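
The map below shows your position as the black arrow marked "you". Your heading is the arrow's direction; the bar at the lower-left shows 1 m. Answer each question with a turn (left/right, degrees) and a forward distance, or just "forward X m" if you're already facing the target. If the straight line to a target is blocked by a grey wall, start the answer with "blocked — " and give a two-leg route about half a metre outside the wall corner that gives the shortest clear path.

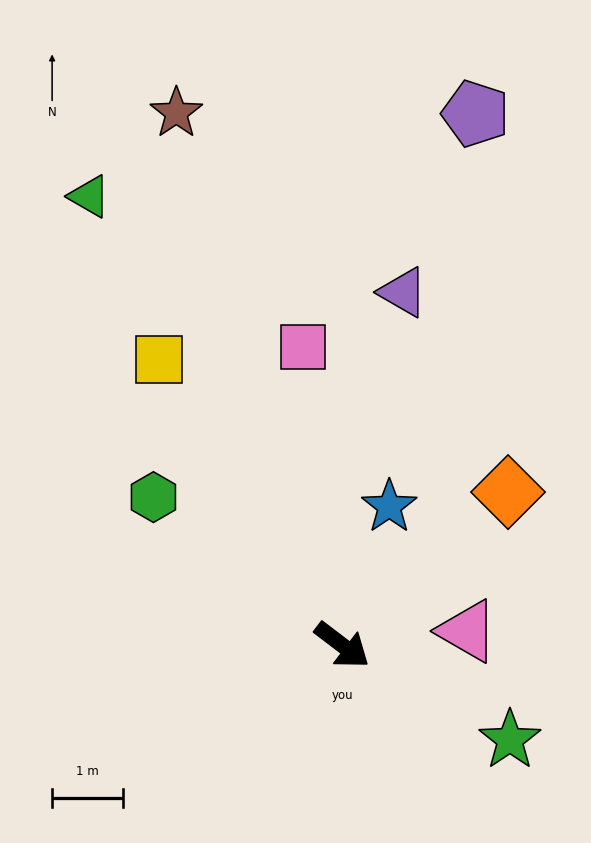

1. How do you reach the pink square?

turn left 135°, forward 4.2 m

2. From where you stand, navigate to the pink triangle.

turn left 44°, forward 1.8 m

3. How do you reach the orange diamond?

turn left 80°, forward 3.2 m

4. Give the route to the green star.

turn left 8°, forward 2.7 m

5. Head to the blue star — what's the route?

turn left 109°, forward 2.1 m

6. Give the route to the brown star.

turn left 145°, forward 7.8 m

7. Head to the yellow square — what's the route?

turn left 160°, forward 4.8 m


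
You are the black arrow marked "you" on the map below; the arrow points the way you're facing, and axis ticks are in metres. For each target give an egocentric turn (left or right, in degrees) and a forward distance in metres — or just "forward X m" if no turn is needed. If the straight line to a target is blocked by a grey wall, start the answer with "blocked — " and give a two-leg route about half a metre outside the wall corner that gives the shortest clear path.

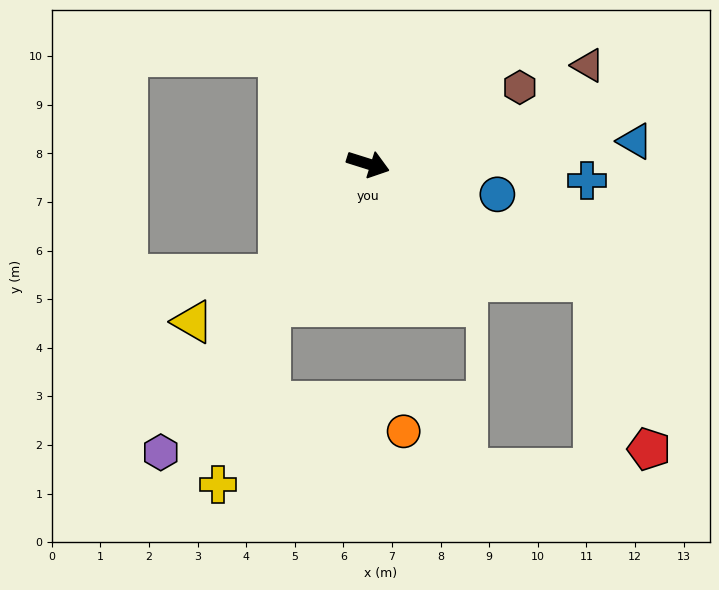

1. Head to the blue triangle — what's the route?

turn left 22°, forward 5.5 m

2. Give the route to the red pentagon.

blocked — turn right 10°, forward 5.2 m, then turn right 44°, forward 3.6 m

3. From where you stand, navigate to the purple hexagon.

turn right 108°, forward 7.3 m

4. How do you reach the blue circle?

turn left 4°, forward 2.7 m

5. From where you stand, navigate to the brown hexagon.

turn left 44°, forward 3.5 m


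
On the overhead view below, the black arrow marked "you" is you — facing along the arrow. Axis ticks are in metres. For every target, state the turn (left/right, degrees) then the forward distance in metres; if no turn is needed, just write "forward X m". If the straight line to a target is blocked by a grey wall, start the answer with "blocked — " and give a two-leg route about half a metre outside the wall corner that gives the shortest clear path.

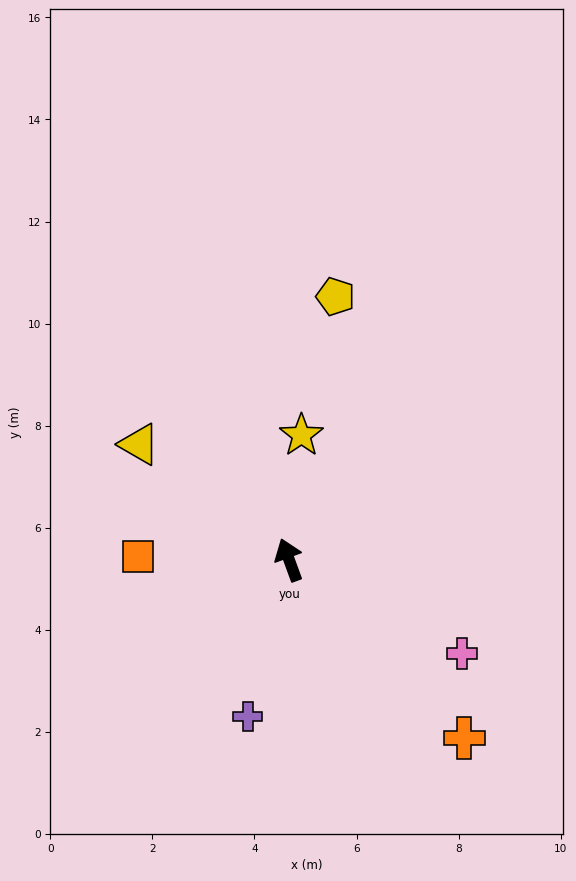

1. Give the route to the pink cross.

turn right 139°, forward 3.9 m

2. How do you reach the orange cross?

turn right 156°, forward 4.9 m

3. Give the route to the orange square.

turn left 69°, forward 3.0 m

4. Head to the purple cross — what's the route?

turn left 145°, forward 3.2 m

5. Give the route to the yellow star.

turn right 26°, forward 2.5 m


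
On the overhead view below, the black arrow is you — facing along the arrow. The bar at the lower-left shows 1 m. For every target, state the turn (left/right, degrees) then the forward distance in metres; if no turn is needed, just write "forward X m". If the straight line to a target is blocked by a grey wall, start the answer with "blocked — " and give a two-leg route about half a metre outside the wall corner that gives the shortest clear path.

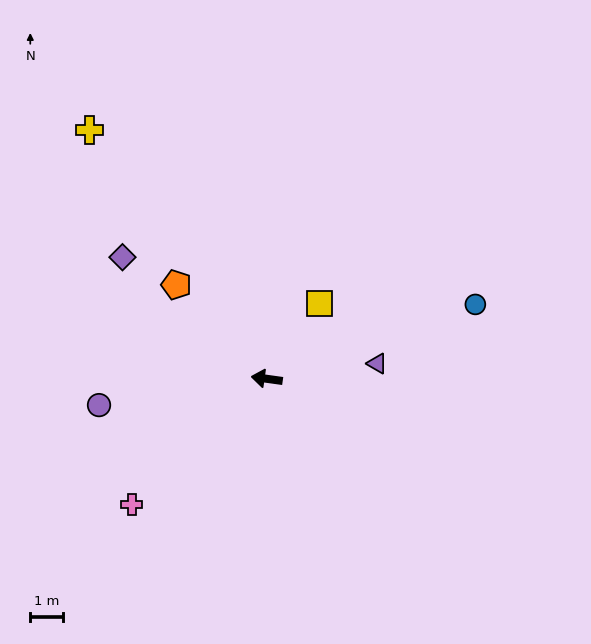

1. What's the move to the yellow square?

turn right 117°, forward 2.8 m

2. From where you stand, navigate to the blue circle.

turn right 152°, forward 6.7 m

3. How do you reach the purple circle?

turn left 17°, forward 5.2 m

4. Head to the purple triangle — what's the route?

turn right 164°, forward 3.4 m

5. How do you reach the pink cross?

turn left 51°, forward 5.6 m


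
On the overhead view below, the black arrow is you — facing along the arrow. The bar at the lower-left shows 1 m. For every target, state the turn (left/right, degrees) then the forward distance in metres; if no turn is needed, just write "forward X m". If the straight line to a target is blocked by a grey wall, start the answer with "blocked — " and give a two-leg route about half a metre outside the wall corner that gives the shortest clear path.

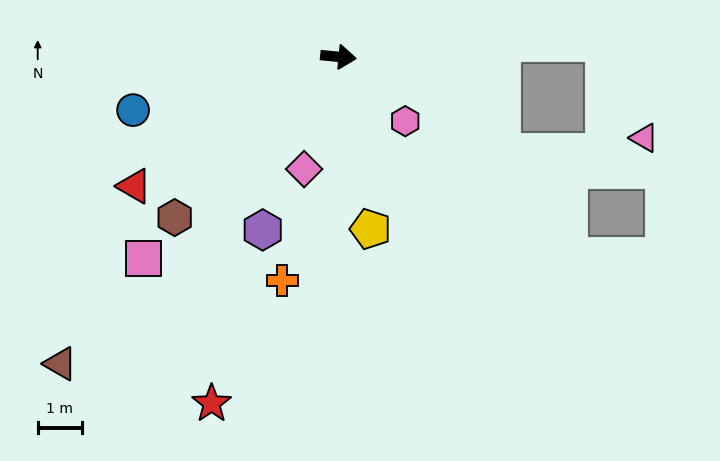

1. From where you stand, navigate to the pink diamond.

turn right 101°, forward 2.7 m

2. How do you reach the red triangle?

turn right 142°, forward 5.5 m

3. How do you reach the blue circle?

turn right 160°, forward 4.8 m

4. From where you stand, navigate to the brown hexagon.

turn right 130°, forward 5.2 m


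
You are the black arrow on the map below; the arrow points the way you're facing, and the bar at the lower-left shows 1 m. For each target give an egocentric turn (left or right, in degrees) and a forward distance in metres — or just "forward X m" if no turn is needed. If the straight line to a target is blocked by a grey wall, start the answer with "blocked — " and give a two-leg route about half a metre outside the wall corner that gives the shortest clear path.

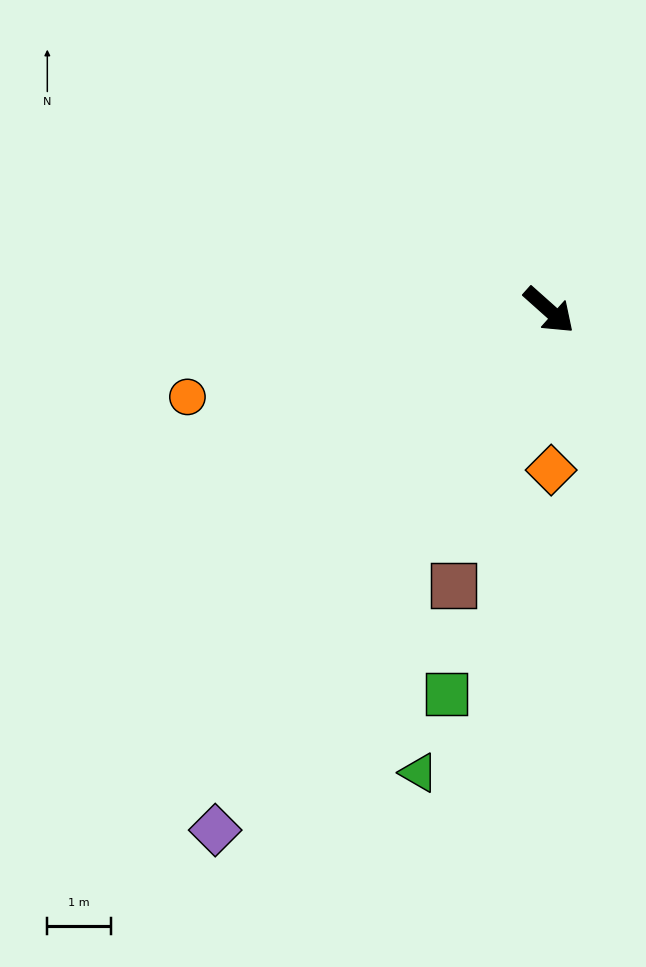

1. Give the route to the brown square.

turn right 67°, forward 4.6 m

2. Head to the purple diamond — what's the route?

turn right 81°, forward 9.7 m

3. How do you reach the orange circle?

turn right 125°, forward 5.8 m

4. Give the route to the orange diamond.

turn right 47°, forward 2.5 m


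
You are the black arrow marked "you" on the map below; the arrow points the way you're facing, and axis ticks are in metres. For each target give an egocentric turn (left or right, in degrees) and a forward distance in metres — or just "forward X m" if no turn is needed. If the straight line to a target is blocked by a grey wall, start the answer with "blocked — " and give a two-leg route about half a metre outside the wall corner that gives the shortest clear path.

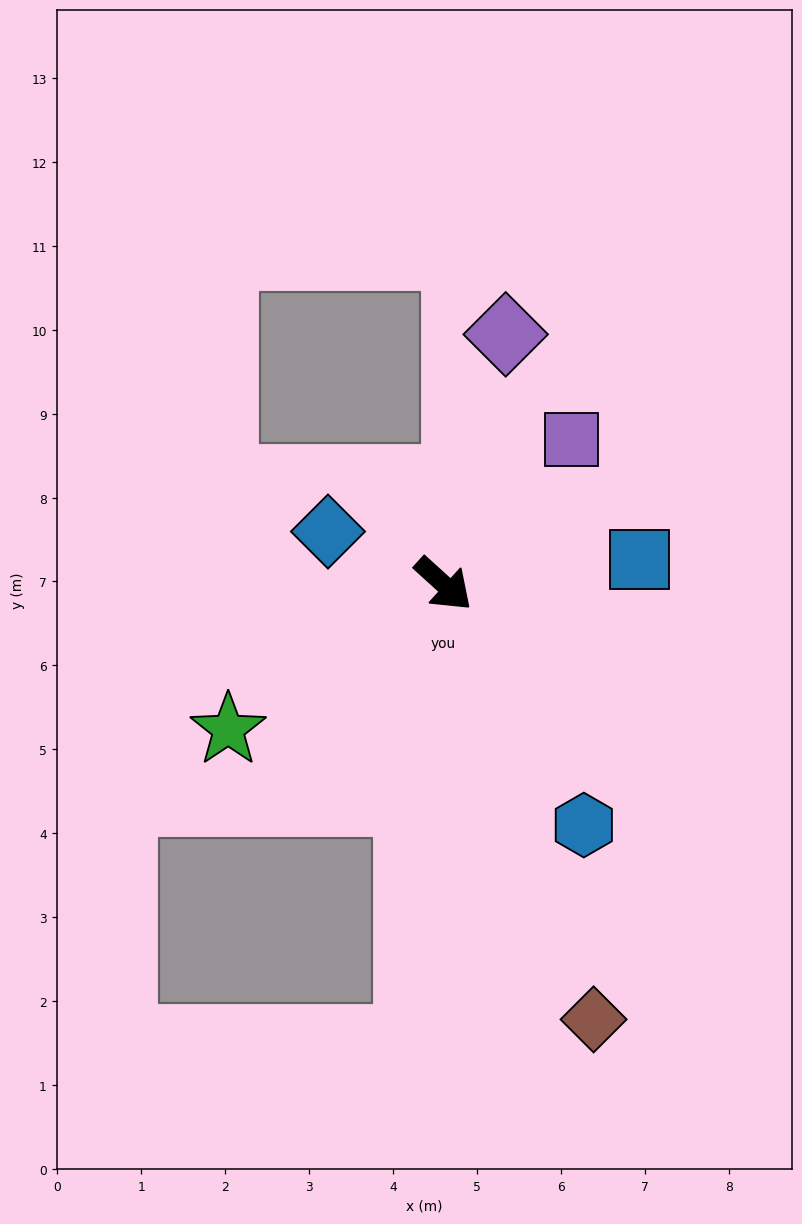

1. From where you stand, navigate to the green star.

turn right 104°, forward 3.1 m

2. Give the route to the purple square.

turn left 91°, forward 2.3 m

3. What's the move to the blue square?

turn left 49°, forward 2.4 m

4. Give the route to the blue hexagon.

turn right 18°, forward 3.3 m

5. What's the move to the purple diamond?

turn left 118°, forward 3.1 m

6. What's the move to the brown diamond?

turn right 29°, forward 5.5 m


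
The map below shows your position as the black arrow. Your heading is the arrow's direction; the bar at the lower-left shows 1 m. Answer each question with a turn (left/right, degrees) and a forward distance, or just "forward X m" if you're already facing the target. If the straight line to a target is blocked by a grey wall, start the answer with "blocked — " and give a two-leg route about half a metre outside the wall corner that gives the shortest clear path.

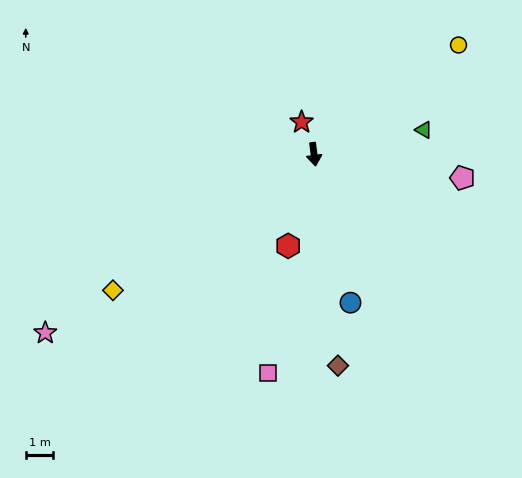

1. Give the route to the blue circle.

turn left 7°, forward 5.5 m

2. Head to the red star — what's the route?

turn right 166°, forward 1.2 m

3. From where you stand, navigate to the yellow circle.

turn left 120°, forward 6.5 m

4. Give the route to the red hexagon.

turn right 23°, forward 3.4 m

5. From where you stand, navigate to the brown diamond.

forward 7.7 m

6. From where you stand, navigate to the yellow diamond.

turn right 63°, forward 8.7 m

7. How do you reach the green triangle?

turn left 95°, forward 4.1 m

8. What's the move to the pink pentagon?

turn left 74°, forward 5.4 m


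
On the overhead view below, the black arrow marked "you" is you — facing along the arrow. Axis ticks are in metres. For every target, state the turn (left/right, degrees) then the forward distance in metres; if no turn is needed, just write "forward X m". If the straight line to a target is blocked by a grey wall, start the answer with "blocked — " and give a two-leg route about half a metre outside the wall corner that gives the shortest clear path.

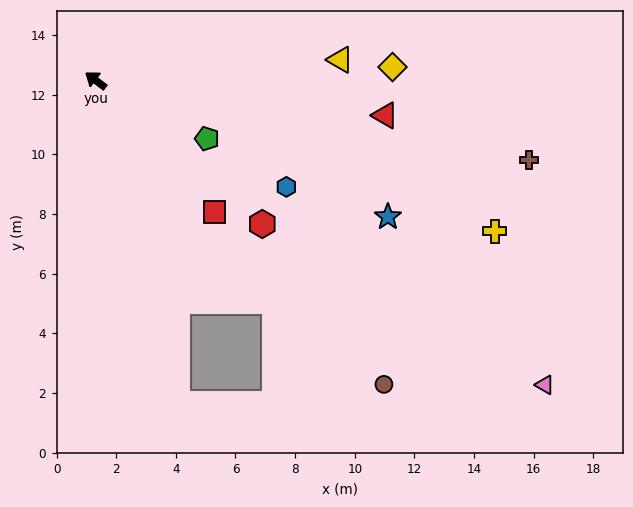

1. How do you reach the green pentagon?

turn right 171°, forward 4.2 m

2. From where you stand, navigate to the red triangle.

turn right 150°, forward 9.8 m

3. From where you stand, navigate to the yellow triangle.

turn right 138°, forward 8.2 m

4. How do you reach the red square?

turn left 169°, forward 5.9 m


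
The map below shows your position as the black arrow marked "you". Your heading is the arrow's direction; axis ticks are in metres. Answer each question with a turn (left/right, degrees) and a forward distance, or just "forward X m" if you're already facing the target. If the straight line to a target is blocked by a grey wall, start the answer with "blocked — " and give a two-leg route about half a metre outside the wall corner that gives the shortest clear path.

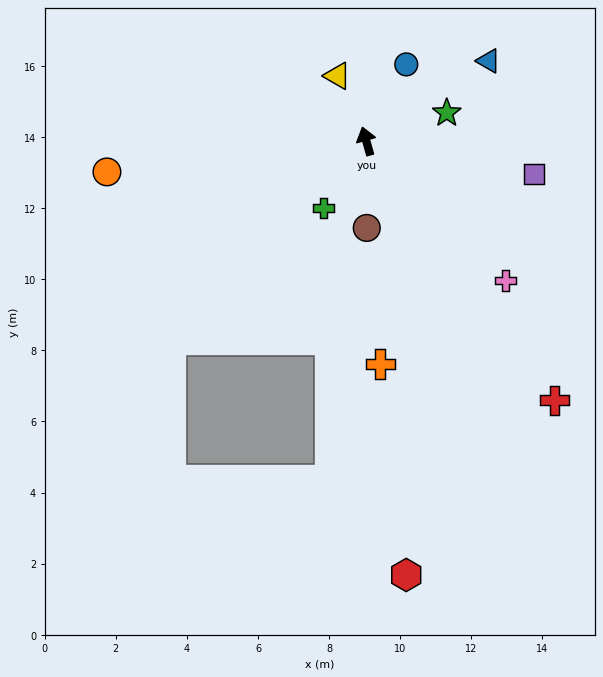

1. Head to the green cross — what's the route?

turn left 132°, forward 2.2 m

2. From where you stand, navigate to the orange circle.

turn left 81°, forward 7.3 m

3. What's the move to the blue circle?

turn right 43°, forward 2.4 m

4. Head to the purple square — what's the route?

turn right 117°, forward 4.8 m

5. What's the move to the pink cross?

turn right 151°, forward 5.5 m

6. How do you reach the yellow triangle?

turn left 8°, forward 2.0 m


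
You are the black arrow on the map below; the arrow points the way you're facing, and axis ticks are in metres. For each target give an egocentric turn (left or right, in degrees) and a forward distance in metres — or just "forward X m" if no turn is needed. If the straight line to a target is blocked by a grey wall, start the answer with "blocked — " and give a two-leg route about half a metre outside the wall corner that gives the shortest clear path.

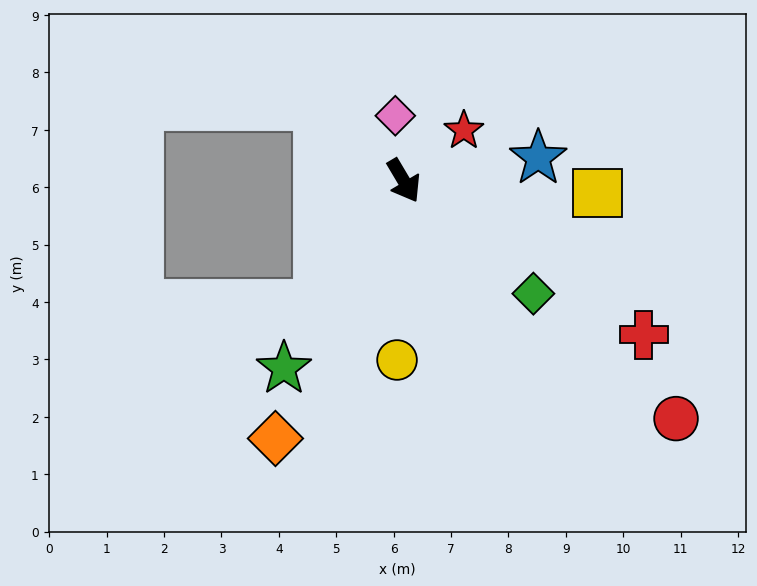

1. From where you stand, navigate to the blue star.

turn left 69°, forward 2.4 m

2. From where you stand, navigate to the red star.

turn left 99°, forward 1.4 m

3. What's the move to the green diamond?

turn left 18°, forward 3.0 m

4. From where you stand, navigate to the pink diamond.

turn left 157°, forward 1.1 m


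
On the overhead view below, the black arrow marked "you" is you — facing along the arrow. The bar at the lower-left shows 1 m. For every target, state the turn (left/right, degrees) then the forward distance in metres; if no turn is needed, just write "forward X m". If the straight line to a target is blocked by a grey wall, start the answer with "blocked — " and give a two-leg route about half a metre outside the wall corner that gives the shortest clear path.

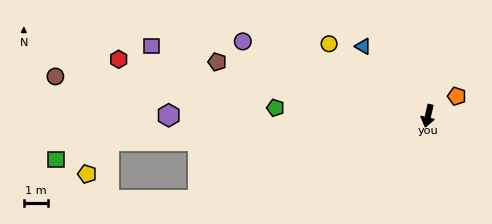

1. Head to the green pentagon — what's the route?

turn right 80°, forward 6.2 m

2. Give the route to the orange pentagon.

turn left 138°, forward 1.4 m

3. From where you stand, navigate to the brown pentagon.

turn right 91°, forward 8.8 m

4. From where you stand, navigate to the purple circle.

turn right 99°, forward 8.1 m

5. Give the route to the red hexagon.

turn right 87°, forward 12.8 m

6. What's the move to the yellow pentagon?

blocked — turn right 72°, forward 13.0 m, then turn left 52°, forward 1.6 m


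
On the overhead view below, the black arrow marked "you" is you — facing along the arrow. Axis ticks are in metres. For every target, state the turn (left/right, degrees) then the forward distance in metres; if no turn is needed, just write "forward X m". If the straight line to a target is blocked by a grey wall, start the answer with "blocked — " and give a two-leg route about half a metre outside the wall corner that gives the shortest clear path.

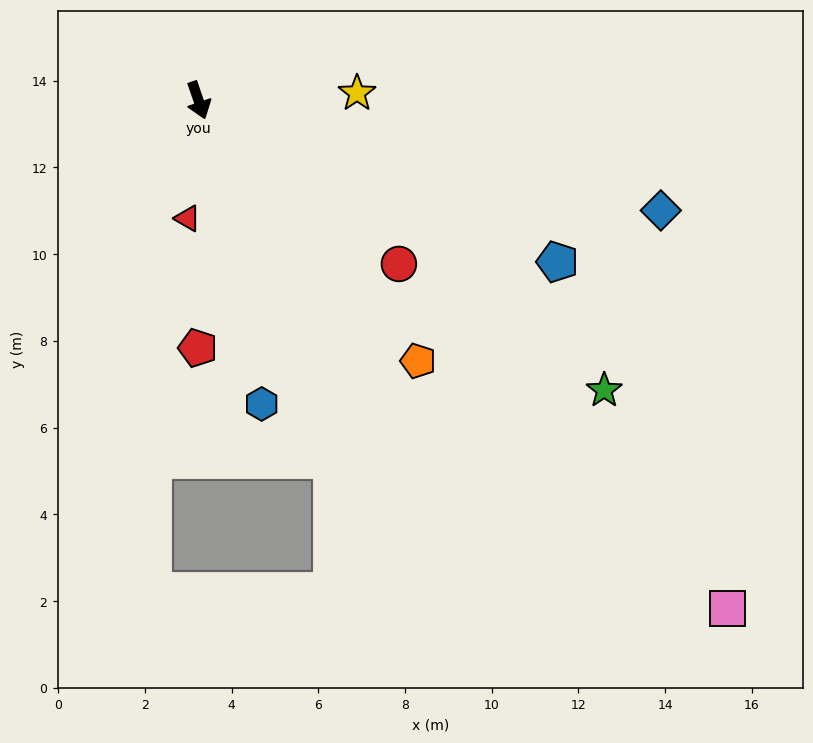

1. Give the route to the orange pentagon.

turn left 21°, forward 7.9 m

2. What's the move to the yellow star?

turn left 74°, forward 3.7 m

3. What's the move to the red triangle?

turn right 24°, forward 2.7 m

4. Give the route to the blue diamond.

turn left 58°, forward 11.0 m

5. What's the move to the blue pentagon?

turn left 47°, forward 9.1 m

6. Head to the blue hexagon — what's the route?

turn right 7°, forward 7.2 m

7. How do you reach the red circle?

turn left 32°, forward 6.0 m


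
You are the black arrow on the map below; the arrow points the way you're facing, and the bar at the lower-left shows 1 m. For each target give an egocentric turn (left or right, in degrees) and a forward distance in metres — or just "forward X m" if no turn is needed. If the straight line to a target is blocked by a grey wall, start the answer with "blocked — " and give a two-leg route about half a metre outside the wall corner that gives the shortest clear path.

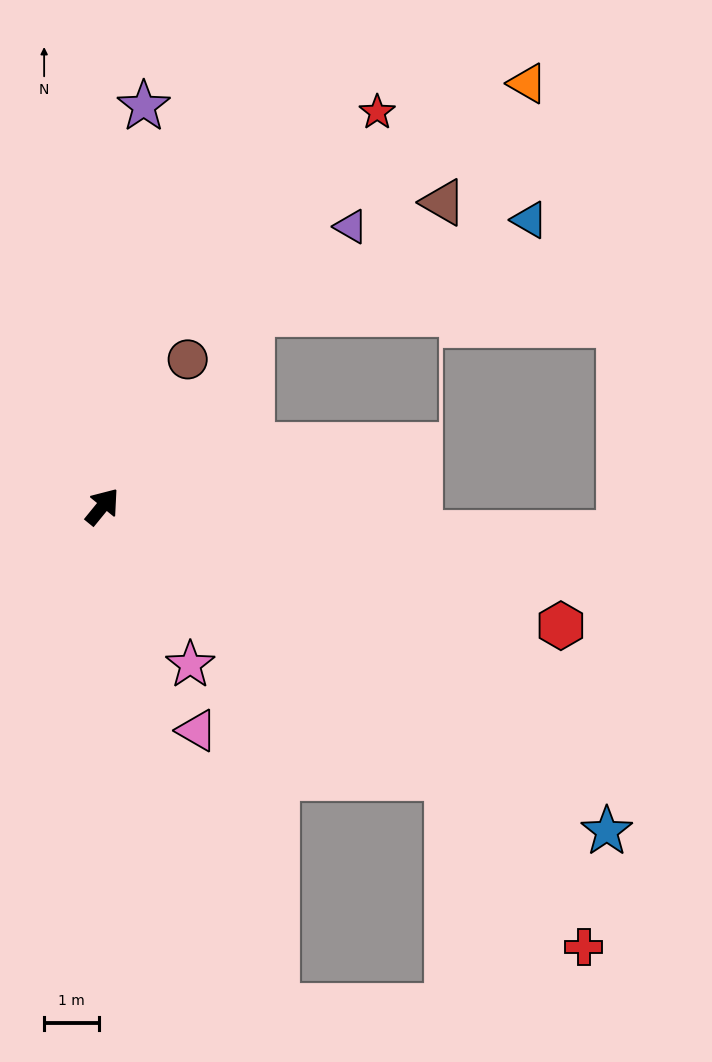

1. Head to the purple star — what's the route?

turn left 33°, forward 7.3 m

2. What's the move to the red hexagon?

turn right 65°, forward 8.6 m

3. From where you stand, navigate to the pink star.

turn right 112°, forward 3.3 m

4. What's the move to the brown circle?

turn left 9°, forward 3.1 m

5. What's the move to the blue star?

turn right 84°, forward 10.9 m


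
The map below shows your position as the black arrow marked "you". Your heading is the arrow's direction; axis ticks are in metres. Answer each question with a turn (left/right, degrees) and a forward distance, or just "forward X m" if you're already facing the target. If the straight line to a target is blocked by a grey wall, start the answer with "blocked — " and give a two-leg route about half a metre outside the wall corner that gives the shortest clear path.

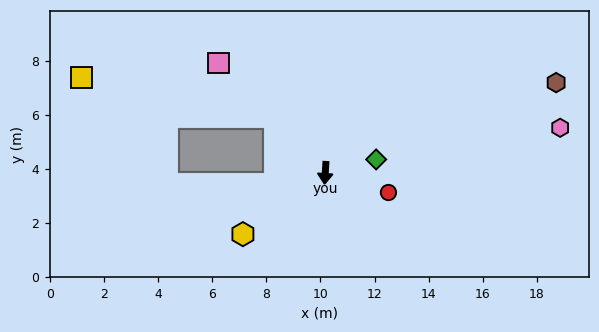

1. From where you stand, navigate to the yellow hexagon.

turn right 50°, forward 3.8 m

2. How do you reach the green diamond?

turn left 108°, forward 1.9 m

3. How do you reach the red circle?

turn left 76°, forward 2.4 m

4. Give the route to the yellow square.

blocked — turn right 135°, forward 2.8 m, then turn left 37°, forward 7.3 m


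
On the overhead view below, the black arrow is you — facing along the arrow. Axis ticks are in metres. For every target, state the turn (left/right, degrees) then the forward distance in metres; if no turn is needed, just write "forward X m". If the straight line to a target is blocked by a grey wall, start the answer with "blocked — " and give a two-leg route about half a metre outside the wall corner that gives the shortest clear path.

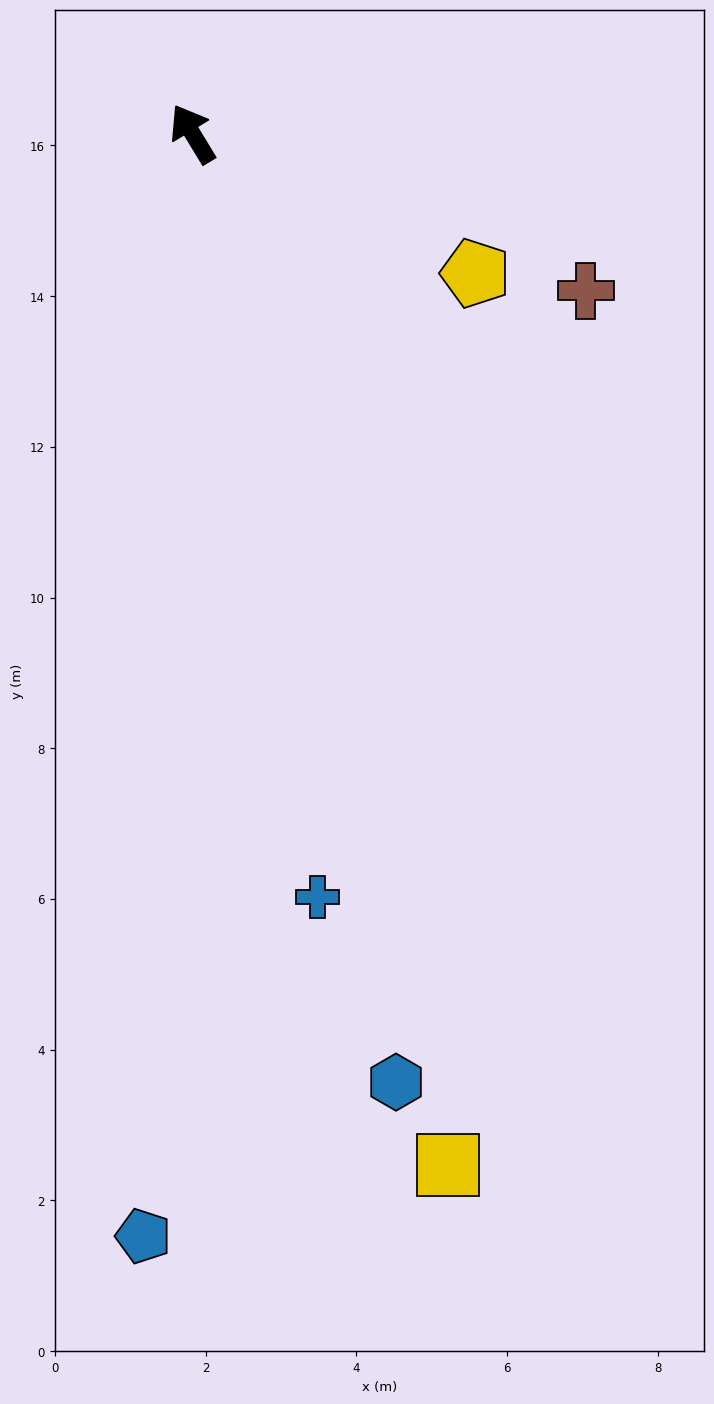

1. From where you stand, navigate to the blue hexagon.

turn left 161°, forward 12.9 m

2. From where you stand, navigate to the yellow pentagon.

turn right 147°, forward 4.2 m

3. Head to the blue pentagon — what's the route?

turn left 146°, forward 14.6 m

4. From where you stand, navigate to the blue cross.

turn left 158°, forward 10.3 m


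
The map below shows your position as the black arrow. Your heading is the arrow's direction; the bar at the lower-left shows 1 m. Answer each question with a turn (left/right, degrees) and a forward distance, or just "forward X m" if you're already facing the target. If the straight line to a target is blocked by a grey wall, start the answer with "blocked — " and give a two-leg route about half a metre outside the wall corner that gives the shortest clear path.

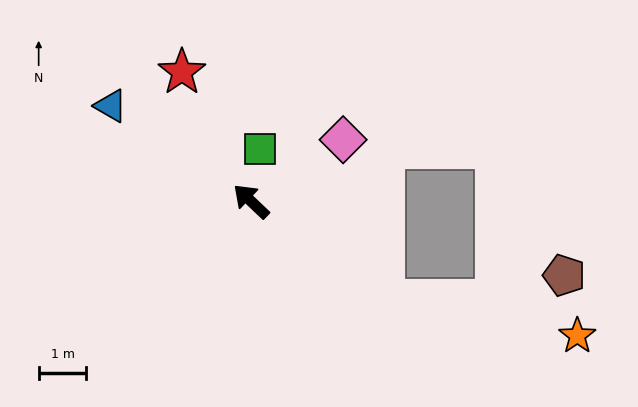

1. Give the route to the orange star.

blocked — turn right 173°, forward 3.5 m, then turn left 26°, forward 4.1 m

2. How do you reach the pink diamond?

turn right 103°, forward 2.3 m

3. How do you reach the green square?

turn right 56°, forward 1.1 m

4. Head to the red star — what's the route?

turn right 18°, forward 3.1 m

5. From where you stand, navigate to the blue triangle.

turn left 9°, forward 3.5 m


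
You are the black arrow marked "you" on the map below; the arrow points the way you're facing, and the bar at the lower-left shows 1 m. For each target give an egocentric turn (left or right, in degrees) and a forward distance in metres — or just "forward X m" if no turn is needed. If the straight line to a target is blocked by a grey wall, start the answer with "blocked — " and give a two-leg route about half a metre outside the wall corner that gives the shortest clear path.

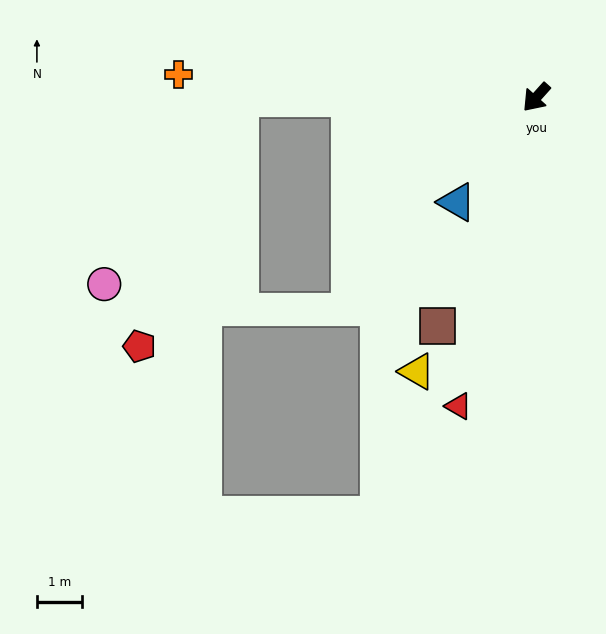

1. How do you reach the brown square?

turn left 19°, forward 5.5 m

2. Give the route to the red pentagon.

blocked — turn right 48°, forward 6.5 m, then turn left 68°, forward 5.9 m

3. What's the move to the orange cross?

turn right 52°, forward 7.9 m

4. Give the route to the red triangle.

turn left 28°, forward 7.0 m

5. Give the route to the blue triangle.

turn left 5°, forward 2.9 m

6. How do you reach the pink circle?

blocked — turn right 48°, forward 6.5 m, then turn left 54°, forward 5.1 m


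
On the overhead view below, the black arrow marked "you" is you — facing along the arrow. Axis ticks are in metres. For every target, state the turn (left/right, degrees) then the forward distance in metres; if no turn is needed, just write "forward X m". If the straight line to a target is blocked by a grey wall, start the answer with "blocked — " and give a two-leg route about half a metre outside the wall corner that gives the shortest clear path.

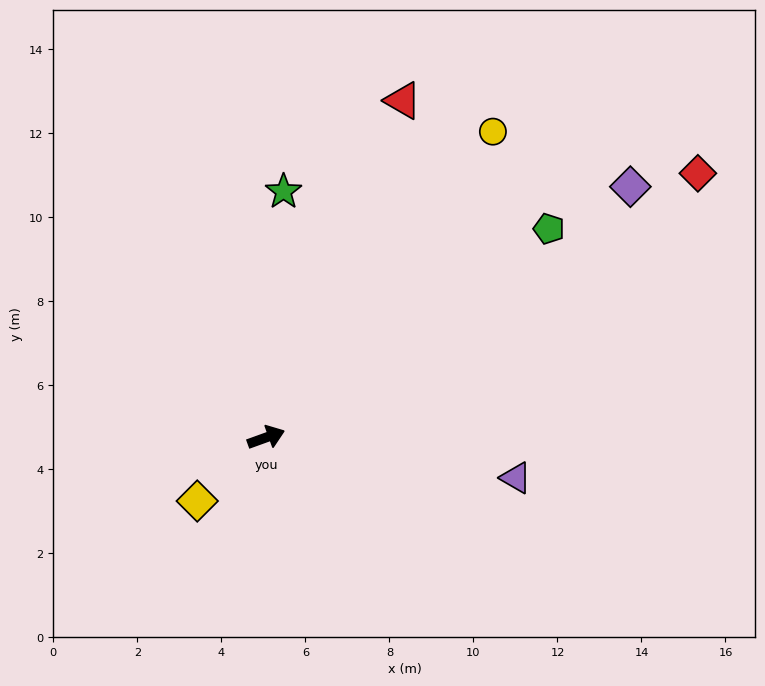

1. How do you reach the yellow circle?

turn left 34°, forward 9.1 m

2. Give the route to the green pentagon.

turn left 17°, forward 8.4 m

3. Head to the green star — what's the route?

turn left 66°, forward 5.9 m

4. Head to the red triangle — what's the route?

turn left 48°, forward 8.7 m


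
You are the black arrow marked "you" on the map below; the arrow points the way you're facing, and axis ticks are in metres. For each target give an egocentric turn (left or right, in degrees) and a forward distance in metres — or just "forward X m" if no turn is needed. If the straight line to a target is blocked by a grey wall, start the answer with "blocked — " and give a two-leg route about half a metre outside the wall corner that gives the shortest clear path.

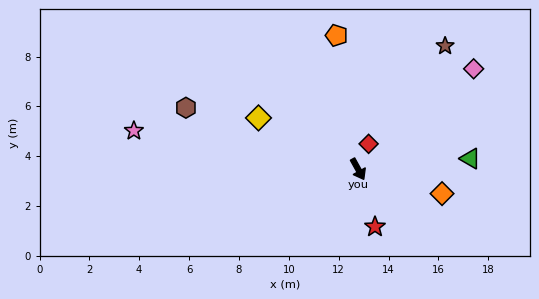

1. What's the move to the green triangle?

turn left 66°, forward 4.5 m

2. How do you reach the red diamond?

turn left 129°, forward 1.1 m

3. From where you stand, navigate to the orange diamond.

turn left 45°, forward 3.5 m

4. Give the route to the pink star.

turn right 129°, forward 9.1 m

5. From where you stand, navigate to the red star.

turn right 13°, forward 2.4 m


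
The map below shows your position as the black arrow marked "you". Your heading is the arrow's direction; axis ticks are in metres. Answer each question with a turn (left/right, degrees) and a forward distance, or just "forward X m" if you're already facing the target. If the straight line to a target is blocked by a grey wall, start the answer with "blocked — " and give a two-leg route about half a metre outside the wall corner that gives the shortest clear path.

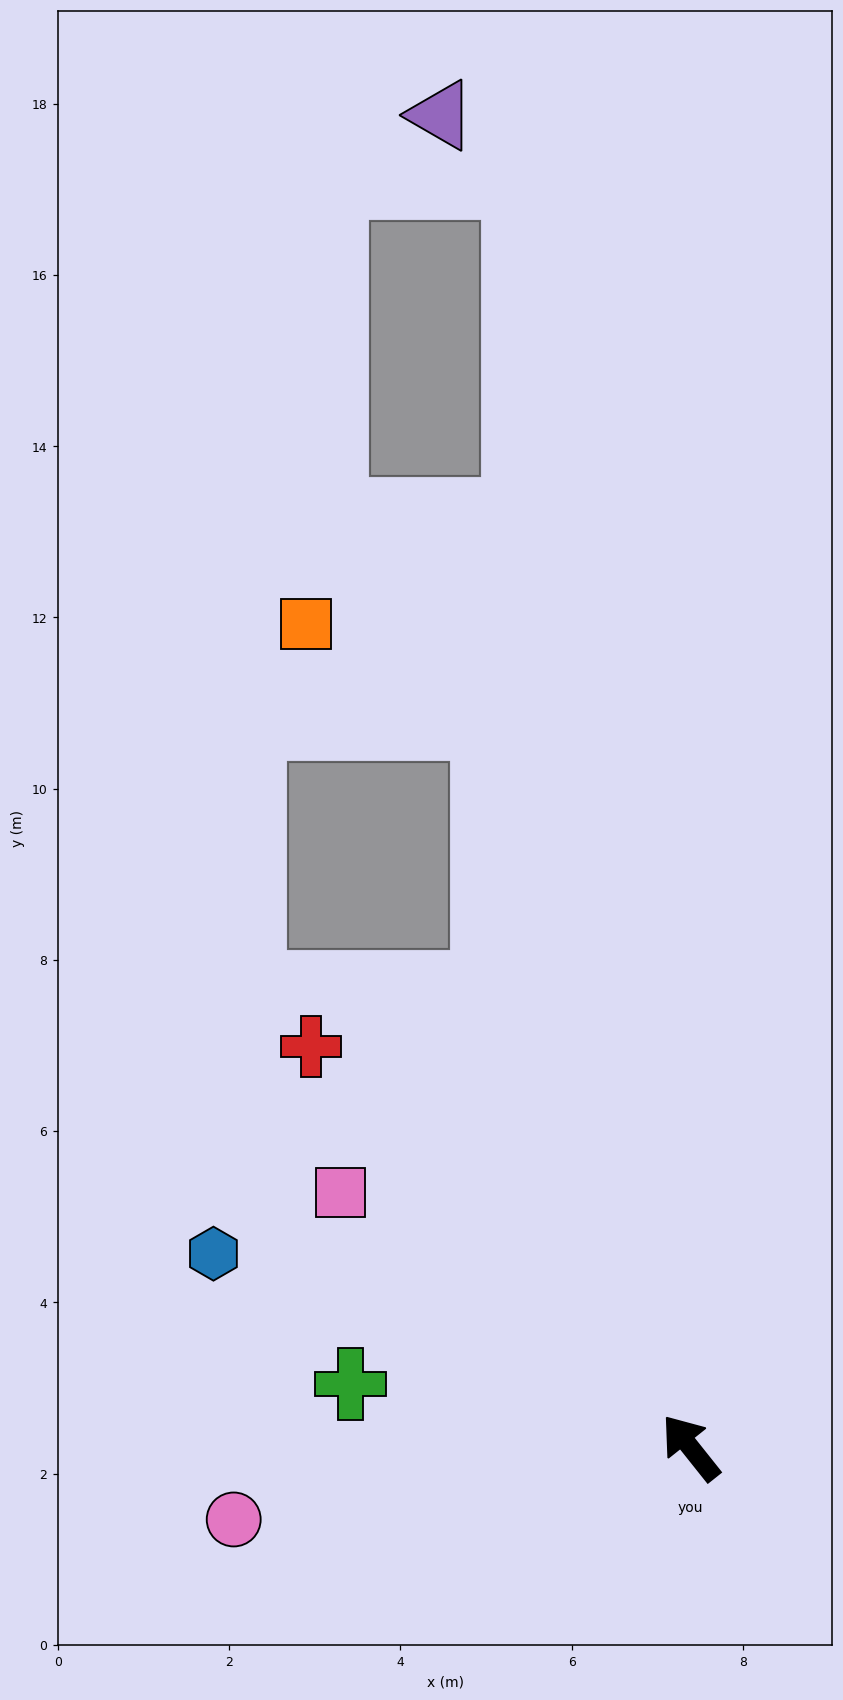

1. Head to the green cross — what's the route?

turn left 41°, forward 4.0 m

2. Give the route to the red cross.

turn left 5°, forward 6.4 m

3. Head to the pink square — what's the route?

turn left 15°, forward 5.1 m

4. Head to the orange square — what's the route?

blocked — turn right 23°, forward 8.8 m, then turn left 46°, forward 2.4 m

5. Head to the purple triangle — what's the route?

blocked — turn right 31°, forward 14.9 m, then turn left 42°, forward 1.2 m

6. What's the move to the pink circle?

turn left 60°, forward 5.4 m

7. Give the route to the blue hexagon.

turn left 29°, forward 6.0 m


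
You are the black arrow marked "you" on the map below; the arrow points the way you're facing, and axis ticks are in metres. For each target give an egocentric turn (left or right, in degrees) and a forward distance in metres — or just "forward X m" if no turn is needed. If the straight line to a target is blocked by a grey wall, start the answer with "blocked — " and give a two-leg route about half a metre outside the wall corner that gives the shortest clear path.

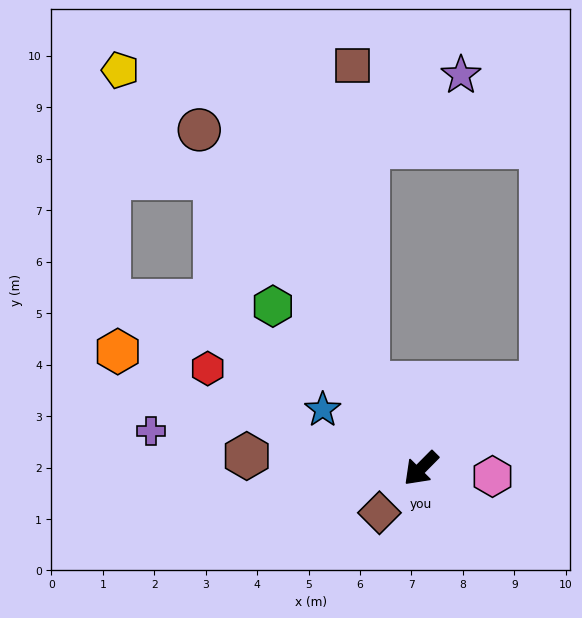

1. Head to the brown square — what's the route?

blocked — turn right 104°, forward 2.0 m, then turn right 28°, forward 6.2 m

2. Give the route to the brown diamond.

forward 1.2 m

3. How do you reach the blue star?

turn right 76°, forward 2.2 m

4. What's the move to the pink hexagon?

turn left 128°, forward 1.4 m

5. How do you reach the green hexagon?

turn right 93°, forward 4.3 m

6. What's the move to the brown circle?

turn right 102°, forward 7.9 m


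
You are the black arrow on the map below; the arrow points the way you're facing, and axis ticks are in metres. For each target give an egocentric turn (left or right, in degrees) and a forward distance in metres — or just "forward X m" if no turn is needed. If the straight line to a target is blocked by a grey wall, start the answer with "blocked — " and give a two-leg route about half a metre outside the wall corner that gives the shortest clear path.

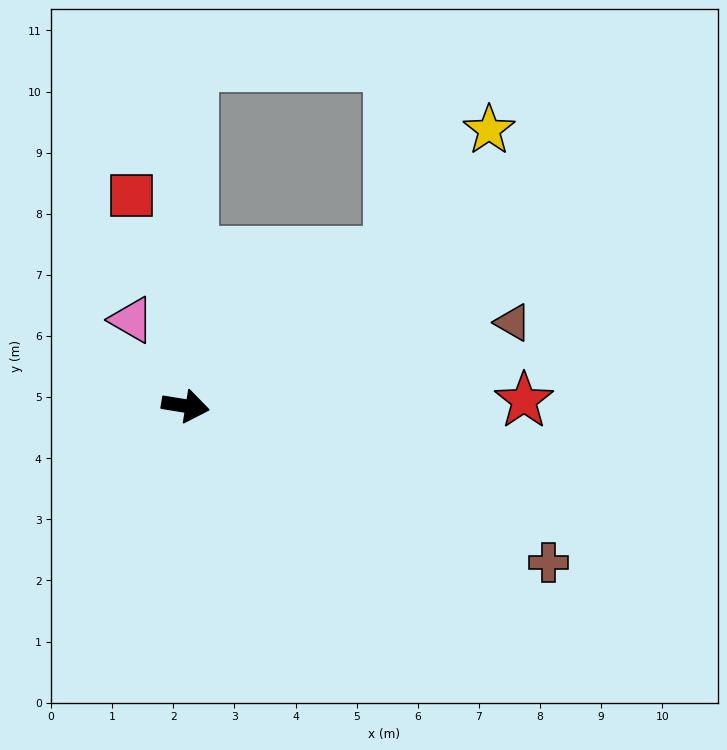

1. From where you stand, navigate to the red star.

turn left 10°, forward 5.5 m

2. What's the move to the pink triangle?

turn left 131°, forward 1.7 m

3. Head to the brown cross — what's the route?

turn right 14°, forward 6.5 m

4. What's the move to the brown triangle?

turn left 24°, forward 5.5 m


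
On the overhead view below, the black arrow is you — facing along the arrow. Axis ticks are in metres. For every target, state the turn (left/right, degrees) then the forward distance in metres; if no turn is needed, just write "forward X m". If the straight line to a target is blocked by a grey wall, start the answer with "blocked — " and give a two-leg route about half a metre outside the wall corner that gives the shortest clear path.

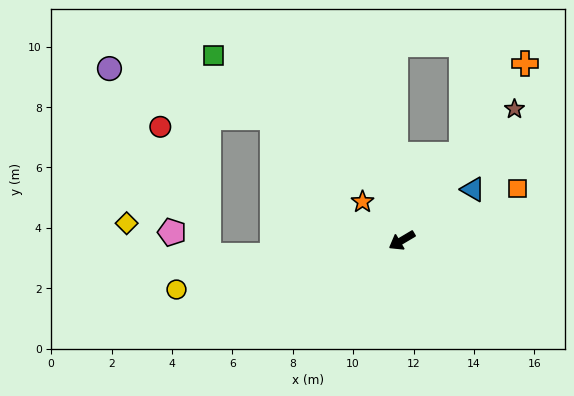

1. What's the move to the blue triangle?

turn right 175°, forward 2.9 m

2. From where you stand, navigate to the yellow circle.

turn right 18°, forward 7.6 m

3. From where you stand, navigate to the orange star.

turn right 75°, forward 1.8 m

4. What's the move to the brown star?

turn right 161°, forward 5.7 m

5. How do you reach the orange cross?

turn right 155°, forward 7.1 m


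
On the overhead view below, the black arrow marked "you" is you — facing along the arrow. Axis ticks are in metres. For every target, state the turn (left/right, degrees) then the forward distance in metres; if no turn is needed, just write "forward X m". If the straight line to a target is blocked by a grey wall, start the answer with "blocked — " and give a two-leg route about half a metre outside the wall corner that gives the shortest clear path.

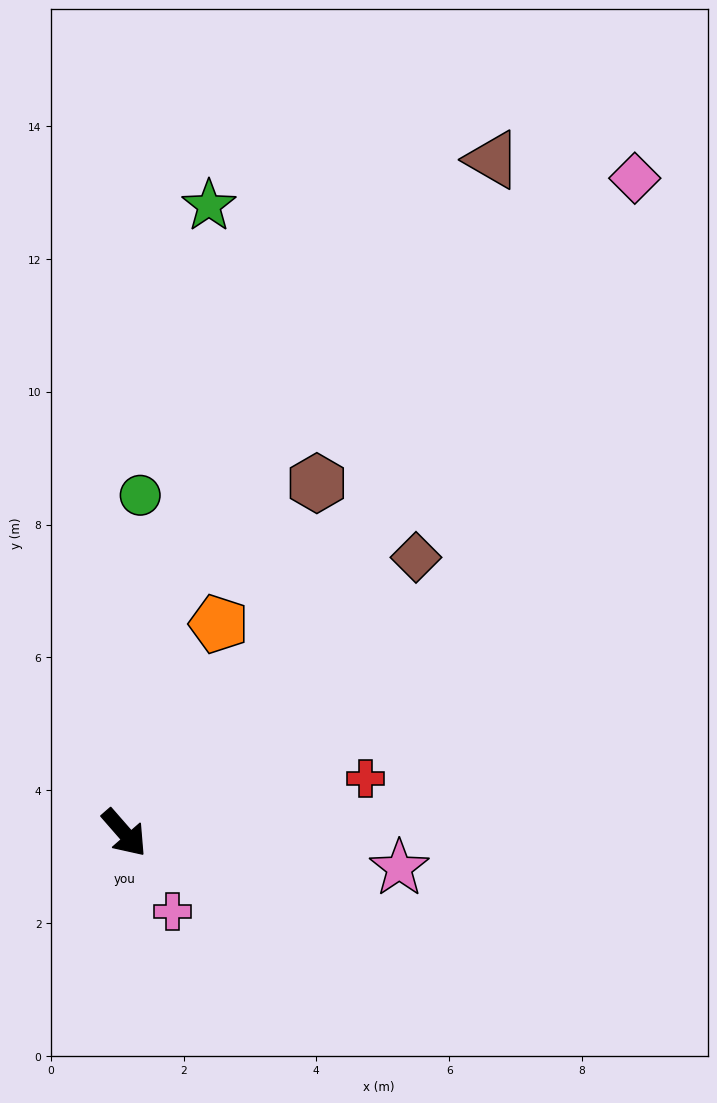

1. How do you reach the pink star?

turn left 42°, forward 4.2 m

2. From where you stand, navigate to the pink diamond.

turn left 101°, forward 12.5 m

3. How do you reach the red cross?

turn left 62°, forward 3.7 m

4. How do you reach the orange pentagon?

turn left 115°, forward 3.5 m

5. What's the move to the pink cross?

turn right 10°, forward 1.4 m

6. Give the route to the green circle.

turn left 136°, forward 5.1 m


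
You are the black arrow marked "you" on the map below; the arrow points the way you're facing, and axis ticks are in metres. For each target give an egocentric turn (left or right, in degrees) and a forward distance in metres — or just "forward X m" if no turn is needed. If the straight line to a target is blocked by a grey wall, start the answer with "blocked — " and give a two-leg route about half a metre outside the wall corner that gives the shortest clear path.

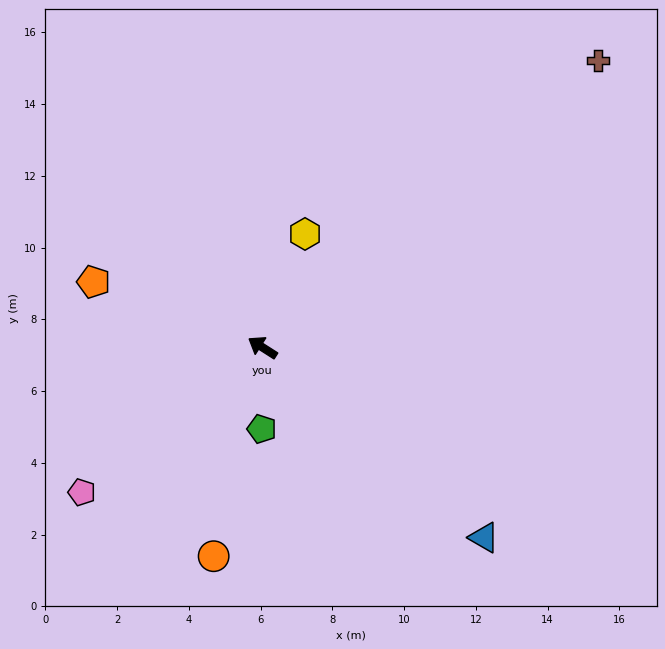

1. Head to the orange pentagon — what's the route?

turn left 11°, forward 5.1 m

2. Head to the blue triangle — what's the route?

turn left 172°, forward 8.1 m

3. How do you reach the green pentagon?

turn left 122°, forward 2.3 m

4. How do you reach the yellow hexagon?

turn right 78°, forward 3.4 m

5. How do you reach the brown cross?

turn right 107°, forward 12.3 m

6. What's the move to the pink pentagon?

turn left 71°, forward 6.5 m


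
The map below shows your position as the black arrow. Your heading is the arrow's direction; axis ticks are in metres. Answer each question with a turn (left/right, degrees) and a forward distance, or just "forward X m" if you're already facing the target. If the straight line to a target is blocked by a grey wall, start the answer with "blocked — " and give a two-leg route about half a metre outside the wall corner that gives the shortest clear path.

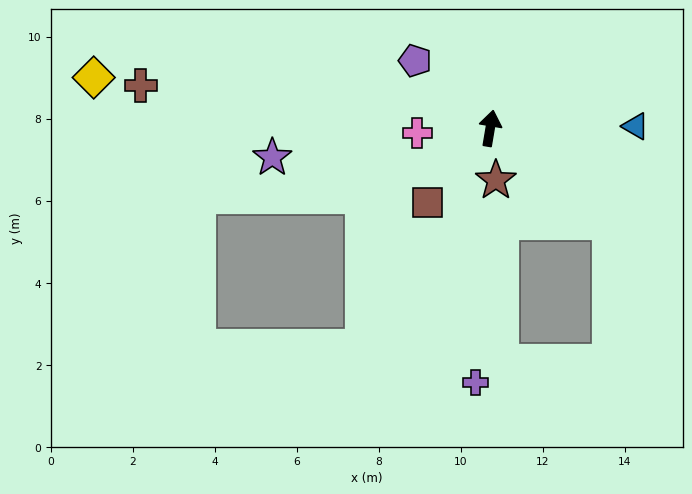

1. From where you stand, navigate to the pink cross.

turn left 103°, forward 1.8 m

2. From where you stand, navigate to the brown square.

turn left 150°, forward 2.4 m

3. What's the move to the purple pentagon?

turn left 58°, forward 2.5 m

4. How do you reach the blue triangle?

turn right 80°, forward 3.5 m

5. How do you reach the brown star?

turn right 164°, forward 1.3 m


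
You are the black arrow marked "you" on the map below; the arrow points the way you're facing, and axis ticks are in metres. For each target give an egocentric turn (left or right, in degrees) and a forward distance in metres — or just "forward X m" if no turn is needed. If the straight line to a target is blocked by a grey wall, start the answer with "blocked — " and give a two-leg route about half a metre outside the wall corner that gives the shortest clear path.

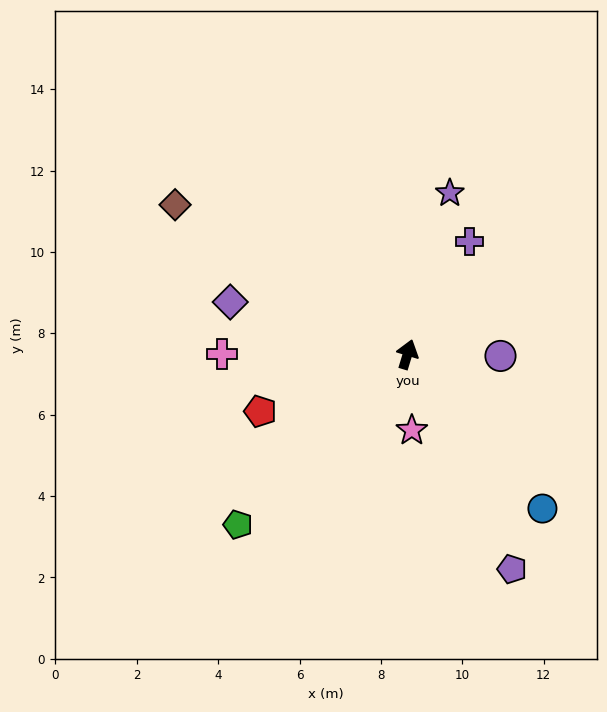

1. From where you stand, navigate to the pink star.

turn right 160°, forward 1.9 m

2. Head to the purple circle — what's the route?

turn right 74°, forward 2.3 m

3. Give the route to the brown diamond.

turn left 74°, forward 6.8 m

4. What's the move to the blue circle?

turn right 122°, forward 5.0 m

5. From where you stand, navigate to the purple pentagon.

turn right 137°, forward 5.9 m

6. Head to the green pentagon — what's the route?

turn left 152°, forward 5.9 m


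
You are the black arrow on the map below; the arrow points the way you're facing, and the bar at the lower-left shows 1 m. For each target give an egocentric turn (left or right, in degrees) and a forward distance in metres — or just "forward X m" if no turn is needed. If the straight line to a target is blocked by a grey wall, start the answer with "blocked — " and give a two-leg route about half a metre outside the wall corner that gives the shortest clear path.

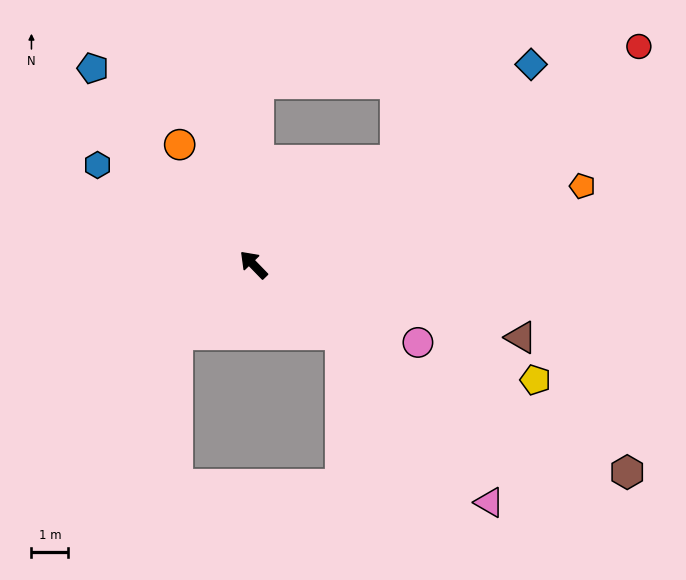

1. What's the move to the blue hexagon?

turn left 13°, forward 5.0 m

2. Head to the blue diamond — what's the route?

turn right 98°, forward 9.3 m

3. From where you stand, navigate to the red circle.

turn right 105°, forward 12.0 m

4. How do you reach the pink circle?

turn right 159°, forward 4.9 m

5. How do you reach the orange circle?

turn right 13°, forward 3.8 m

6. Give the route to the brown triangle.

turn right 149°, forward 7.5 m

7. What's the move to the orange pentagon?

turn right 121°, forward 9.2 m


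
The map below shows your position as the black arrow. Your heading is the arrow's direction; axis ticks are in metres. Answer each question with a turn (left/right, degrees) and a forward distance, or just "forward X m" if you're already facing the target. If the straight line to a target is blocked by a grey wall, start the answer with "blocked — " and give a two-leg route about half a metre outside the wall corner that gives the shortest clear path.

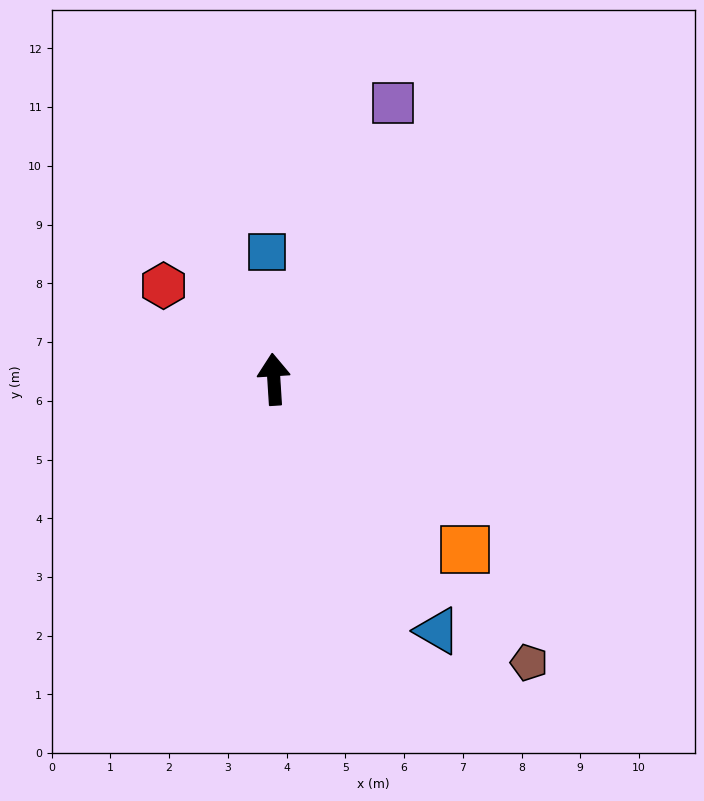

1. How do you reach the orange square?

turn right 135°, forward 4.4 m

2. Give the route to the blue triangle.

turn right 151°, forward 5.1 m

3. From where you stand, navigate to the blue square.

forward 2.2 m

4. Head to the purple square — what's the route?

turn right 27°, forward 5.1 m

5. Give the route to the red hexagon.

turn left 46°, forward 2.5 m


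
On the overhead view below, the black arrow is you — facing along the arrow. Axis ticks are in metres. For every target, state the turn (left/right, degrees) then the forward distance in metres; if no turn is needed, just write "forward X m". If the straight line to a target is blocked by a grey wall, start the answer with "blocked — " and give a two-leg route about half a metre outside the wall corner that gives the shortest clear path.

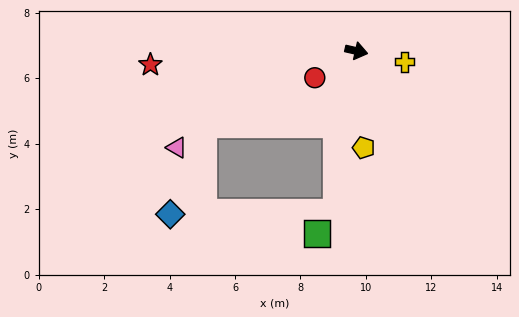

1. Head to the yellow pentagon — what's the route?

turn right 73°, forward 3.0 m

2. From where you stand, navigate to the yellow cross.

forward 1.5 m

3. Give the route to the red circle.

turn right 134°, forward 1.5 m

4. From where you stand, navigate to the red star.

turn right 163°, forward 6.3 m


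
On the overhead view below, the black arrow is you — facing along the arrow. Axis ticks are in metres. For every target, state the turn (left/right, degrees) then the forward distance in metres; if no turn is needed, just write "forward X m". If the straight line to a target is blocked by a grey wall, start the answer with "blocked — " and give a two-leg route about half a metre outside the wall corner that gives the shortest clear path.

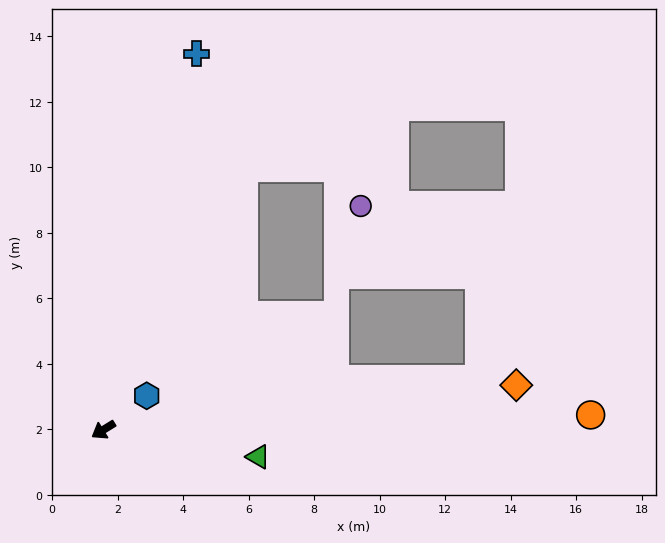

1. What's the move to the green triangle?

turn left 138°, forward 4.8 m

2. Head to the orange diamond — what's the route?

turn left 154°, forward 12.7 m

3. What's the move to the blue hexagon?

turn right 174°, forward 1.7 m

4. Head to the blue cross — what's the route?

turn right 136°, forward 11.8 m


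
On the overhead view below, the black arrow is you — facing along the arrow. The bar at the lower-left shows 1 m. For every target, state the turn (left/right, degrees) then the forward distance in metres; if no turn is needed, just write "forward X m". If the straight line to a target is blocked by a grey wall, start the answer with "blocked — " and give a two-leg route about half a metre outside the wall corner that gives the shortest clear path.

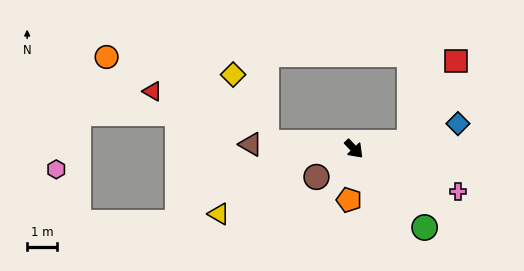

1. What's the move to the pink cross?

turn left 24°, forward 3.8 m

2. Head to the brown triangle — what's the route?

turn right 136°, forward 3.5 m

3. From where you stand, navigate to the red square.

blocked — turn left 53°, forward 1.9 m, then turn left 54°, forward 3.2 m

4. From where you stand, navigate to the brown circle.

turn right 97°, forward 1.6 m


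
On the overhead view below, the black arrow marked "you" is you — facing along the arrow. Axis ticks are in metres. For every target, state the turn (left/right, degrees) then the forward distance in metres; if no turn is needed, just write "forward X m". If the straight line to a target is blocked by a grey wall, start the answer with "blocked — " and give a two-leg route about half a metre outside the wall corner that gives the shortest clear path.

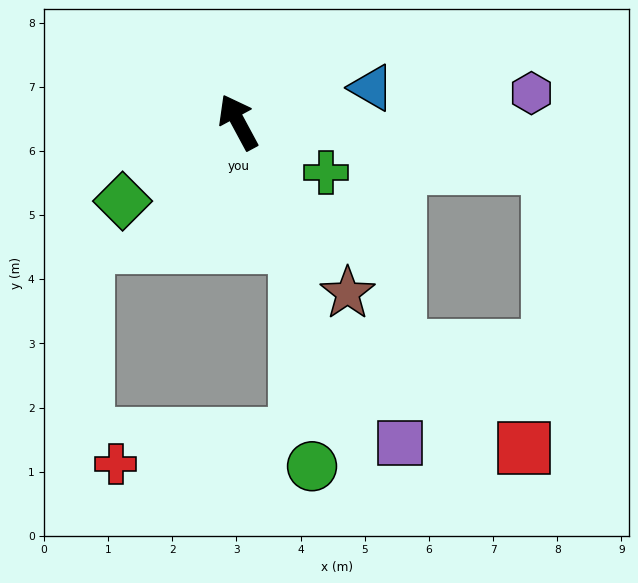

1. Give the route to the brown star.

turn right 176°, forward 3.2 m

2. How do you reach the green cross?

turn right 148°, forward 1.6 m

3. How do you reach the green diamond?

turn left 96°, forward 2.2 m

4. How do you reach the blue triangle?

turn right 104°, forward 2.1 m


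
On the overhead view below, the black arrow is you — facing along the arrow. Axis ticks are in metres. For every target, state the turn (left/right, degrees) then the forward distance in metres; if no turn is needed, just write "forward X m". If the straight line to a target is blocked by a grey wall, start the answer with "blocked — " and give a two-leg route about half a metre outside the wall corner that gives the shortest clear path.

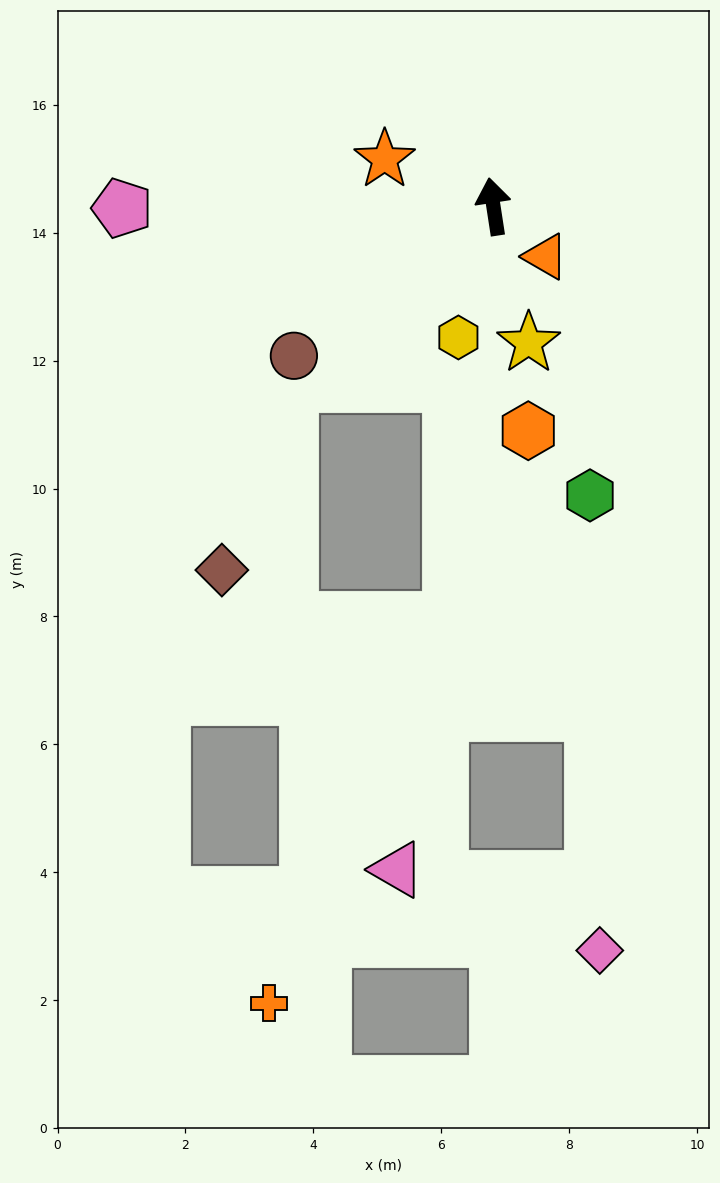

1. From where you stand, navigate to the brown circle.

turn left 118°, forward 3.9 m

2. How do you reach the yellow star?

turn right 174°, forward 2.2 m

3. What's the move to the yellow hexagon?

turn left 156°, forward 2.1 m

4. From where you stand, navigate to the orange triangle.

turn right 143°, forward 1.1 m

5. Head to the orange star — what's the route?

turn left 58°, forward 1.9 m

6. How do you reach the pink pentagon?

turn left 82°, forward 5.8 m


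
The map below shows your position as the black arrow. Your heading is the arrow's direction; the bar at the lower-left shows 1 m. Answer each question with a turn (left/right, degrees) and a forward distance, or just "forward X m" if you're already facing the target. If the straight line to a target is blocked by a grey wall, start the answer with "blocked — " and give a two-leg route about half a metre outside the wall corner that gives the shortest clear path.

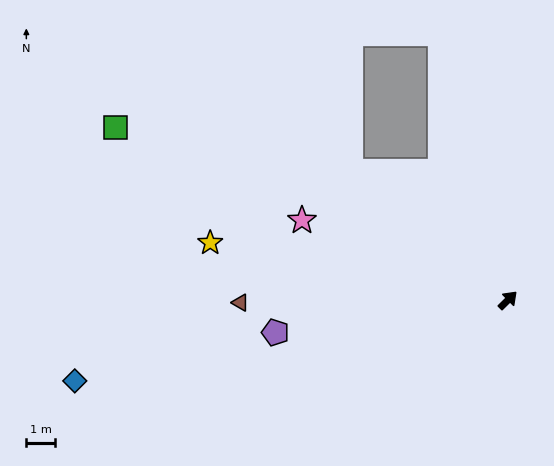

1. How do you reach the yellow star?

turn left 125°, forward 10.5 m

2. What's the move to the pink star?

turn left 114°, forward 7.7 m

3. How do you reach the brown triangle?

turn left 136°, forward 9.3 m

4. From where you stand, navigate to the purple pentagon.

turn left 143°, forward 8.2 m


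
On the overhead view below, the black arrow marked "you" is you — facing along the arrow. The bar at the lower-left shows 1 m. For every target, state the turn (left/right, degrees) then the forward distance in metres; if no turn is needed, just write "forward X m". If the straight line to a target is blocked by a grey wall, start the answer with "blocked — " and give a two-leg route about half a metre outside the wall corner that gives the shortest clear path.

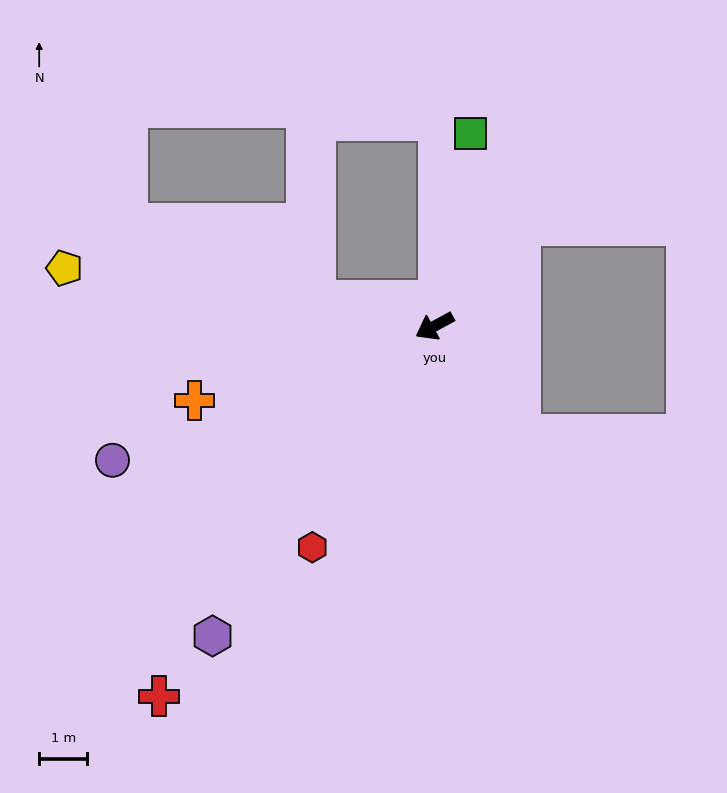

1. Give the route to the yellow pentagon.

turn right 37°, forward 7.8 m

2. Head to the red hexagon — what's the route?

turn left 33°, forward 5.3 m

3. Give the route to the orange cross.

turn right 11°, forward 5.2 m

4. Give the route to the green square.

turn right 129°, forward 4.1 m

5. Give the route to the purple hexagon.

turn left 26°, forward 7.9 m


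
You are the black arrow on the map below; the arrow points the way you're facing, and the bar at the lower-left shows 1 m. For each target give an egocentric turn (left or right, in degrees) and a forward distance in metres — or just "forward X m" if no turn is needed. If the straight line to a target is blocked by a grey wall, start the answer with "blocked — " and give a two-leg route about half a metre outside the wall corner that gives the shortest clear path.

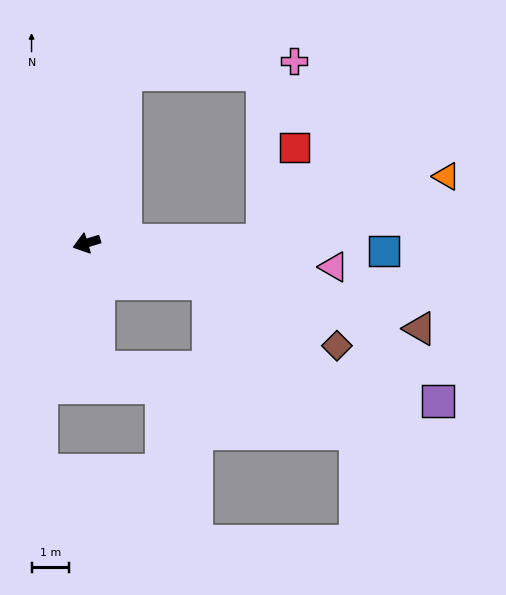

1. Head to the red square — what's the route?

blocked — turn left 164°, forward 4.6 m, then turn left 69°, forward 2.6 m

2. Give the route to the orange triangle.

blocked — turn left 164°, forward 4.6 m, then turn left 18°, forward 5.2 m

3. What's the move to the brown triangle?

turn left 148°, forward 9.1 m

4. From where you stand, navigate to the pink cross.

blocked — turn right 120°, forward 4.6 m, then turn right 72°, forward 4.5 m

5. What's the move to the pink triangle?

turn left 157°, forward 6.6 m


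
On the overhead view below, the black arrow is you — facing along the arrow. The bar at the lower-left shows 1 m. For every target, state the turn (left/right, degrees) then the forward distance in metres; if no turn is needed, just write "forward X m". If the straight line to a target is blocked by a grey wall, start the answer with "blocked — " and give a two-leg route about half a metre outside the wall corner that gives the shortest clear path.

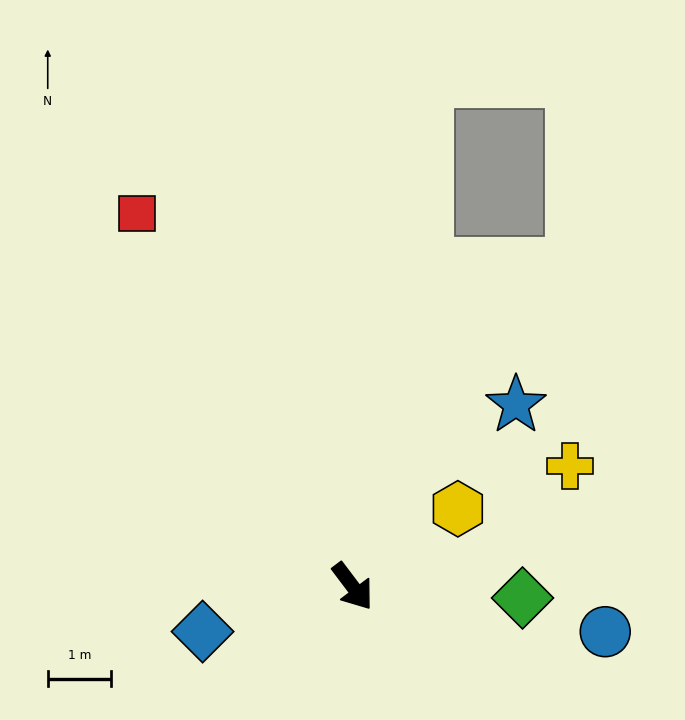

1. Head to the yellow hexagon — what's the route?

turn left 89°, forward 2.1 m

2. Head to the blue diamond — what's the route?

turn right 110°, forward 2.5 m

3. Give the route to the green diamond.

turn left 49°, forward 2.7 m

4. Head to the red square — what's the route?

turn left 173°, forward 6.8 m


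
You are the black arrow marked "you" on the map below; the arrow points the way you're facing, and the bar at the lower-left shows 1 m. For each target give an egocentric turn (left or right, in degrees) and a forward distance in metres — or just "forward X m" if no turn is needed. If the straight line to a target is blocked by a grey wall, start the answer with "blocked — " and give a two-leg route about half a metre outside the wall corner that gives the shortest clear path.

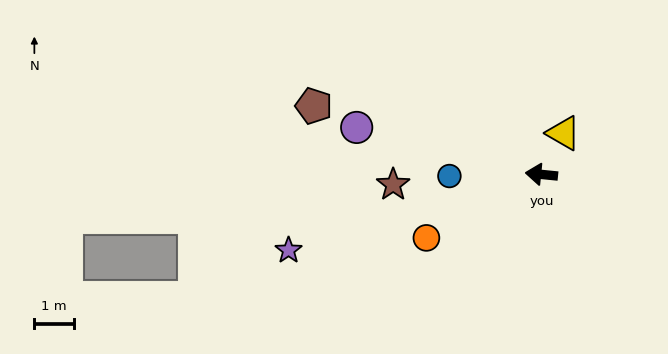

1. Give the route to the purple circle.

turn right 9°, forward 4.8 m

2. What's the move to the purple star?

turn left 22°, forward 6.7 m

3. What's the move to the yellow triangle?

turn right 112°, forward 1.2 m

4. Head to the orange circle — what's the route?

turn left 35°, forward 3.3 m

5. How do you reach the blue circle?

turn left 7°, forward 2.3 m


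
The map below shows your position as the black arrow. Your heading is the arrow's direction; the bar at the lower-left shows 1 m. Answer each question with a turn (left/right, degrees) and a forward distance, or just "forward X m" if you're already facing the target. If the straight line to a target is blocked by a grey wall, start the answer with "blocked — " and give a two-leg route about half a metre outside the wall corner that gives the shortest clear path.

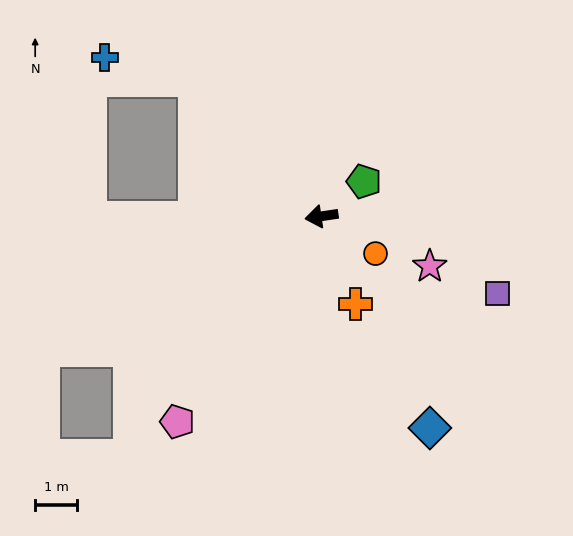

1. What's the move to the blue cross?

blocked — turn right 56°, forward 4.5 m, then turn left 34°, forward 2.2 m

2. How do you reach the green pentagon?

turn right 149°, forward 1.3 m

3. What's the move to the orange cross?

turn left 103°, forward 2.3 m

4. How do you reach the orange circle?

turn left 137°, forward 1.6 m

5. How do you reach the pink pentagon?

turn left 46°, forward 6.0 m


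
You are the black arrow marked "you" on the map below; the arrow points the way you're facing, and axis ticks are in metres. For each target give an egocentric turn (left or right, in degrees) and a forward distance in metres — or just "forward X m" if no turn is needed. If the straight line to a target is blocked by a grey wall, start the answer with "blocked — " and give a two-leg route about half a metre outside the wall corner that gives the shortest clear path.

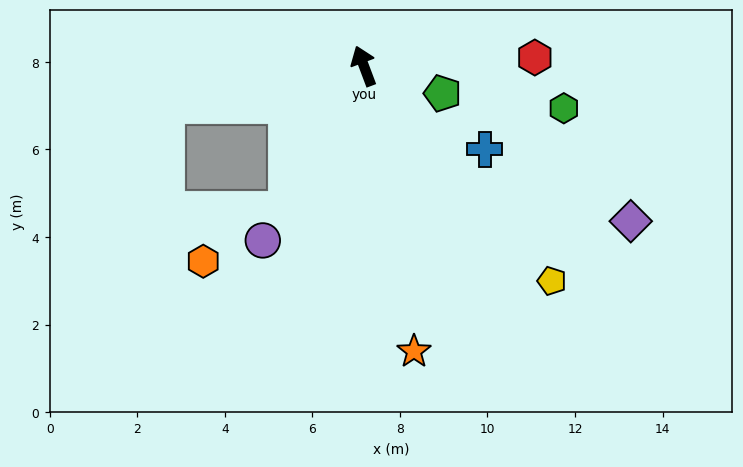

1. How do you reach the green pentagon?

turn right 130°, forward 1.9 m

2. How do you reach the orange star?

turn left 169°, forward 6.6 m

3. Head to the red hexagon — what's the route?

turn right 108°, forward 3.9 m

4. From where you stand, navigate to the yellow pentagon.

turn right 159°, forward 6.5 m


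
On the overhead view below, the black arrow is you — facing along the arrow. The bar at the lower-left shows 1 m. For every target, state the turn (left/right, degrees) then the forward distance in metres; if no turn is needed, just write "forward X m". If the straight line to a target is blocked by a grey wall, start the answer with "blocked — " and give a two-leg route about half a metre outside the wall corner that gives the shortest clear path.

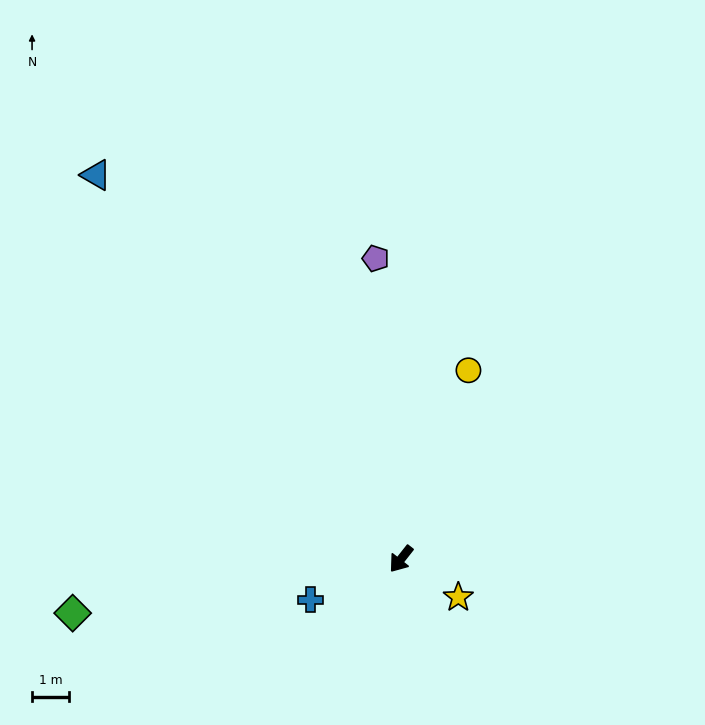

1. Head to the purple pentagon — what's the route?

turn right 137°, forward 8.1 m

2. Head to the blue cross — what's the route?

turn right 28°, forward 2.7 m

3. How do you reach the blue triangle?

turn right 103°, forward 13.2 m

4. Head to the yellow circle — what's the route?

turn right 161°, forward 5.4 m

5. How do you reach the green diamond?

turn right 42°, forward 9.0 m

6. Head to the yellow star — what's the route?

turn left 95°, forward 1.9 m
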